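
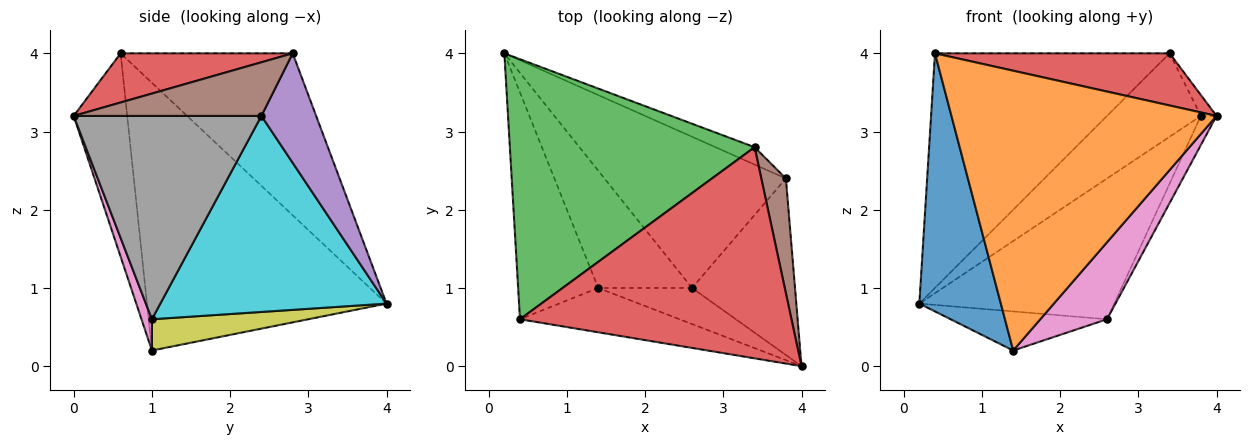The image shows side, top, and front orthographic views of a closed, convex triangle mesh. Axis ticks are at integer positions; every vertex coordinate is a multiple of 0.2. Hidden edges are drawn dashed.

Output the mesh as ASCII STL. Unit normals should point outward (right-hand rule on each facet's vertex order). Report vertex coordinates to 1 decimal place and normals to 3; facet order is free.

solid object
 facet normal -0.911 -0.310 -0.272
  outer loop
   vertex 1.4 1.0 0.2
   vertex 0.4 0.6 4.0
   vertex 0.2 4.0 0.8
  endloop
 endfacet
 facet normal -0.196 -0.969 -0.153
  outer loop
   vertex 1.4 1.0 0.2
   vertex 4.0 0.0 3.2
   vertex 0.4 0.6 4.0
  endloop
 endfacet
 facet normal -0.441 0.601 0.666
  outer loop
   vertex 3.4 2.8 4.0
   vertex 0.2 4.0 0.8
   vertex 0.4 0.6 4.0
  endloop
 endfacet
 facet normal 0.173 -0.236 0.956
  outer loop
   vertex 3.4 2.8 4.0
   vertex 0.4 0.6 4.0
   vertex 4.0 0.0 3.2
  endloop
 endfacet
 facet normal 0.496 0.850 -0.177
  outer loop
   vertex 3.8 2.4 3.2
   vertex 0.2 4.0 0.8
   vertex 3.4 2.8 4.0
  endloop
 endfacet
 facet normal 0.906 0.076 0.415
  outer loop
   vertex 3.8 2.4 3.2
   vertex 3.4 2.8 4.0
   vertex 4.0 0.0 3.2
  endloop
 endfacet
 facet normal 0.140 -0.897 -0.420
  outer loop
   vertex 2.6 1.0 0.6
   vertex 4.0 0.0 3.2
   vertex 1.4 1.0 0.2
  endloop
 endfacet
 facet normal 0.890 0.074 -0.451
  outer loop
   vertex 2.6 1.0 0.6
   vertex 3.8 2.4 3.2
   vertex 4.0 0.0 3.2
  endloop
 endfacet
 facet normal 0.302 0.302 -0.905
  outer loop
   vertex 2.6 1.0 0.6
   vertex 1.4 1.0 0.2
   vertex 0.2 4.0 0.8
  endloop
 endfacet
 facet normal 0.620 0.534 -0.574
  outer loop
   vertex 2.6 1.0 0.6
   vertex 0.2 4.0 0.8
   vertex 3.8 2.4 3.2
  endloop
 endfacet
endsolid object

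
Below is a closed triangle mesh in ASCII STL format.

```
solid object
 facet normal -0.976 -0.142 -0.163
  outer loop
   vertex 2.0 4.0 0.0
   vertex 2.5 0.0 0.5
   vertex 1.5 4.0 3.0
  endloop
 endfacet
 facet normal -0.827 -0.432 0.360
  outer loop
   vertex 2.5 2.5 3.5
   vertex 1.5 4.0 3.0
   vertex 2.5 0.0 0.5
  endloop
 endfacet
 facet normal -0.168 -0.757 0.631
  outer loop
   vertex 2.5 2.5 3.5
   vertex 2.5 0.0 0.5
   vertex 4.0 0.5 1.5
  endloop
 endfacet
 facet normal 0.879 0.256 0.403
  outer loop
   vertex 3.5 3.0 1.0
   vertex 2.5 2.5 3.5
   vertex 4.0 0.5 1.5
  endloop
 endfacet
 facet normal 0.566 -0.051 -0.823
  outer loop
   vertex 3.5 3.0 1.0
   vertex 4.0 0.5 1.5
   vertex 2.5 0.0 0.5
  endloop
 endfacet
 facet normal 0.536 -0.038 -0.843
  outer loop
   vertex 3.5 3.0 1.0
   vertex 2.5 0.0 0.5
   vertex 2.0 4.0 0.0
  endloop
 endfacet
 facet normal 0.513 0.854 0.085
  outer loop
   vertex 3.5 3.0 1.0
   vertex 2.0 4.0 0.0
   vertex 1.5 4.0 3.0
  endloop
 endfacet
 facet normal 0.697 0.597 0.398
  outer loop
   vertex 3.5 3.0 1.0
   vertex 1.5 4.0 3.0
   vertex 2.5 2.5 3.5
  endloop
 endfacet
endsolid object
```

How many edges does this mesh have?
12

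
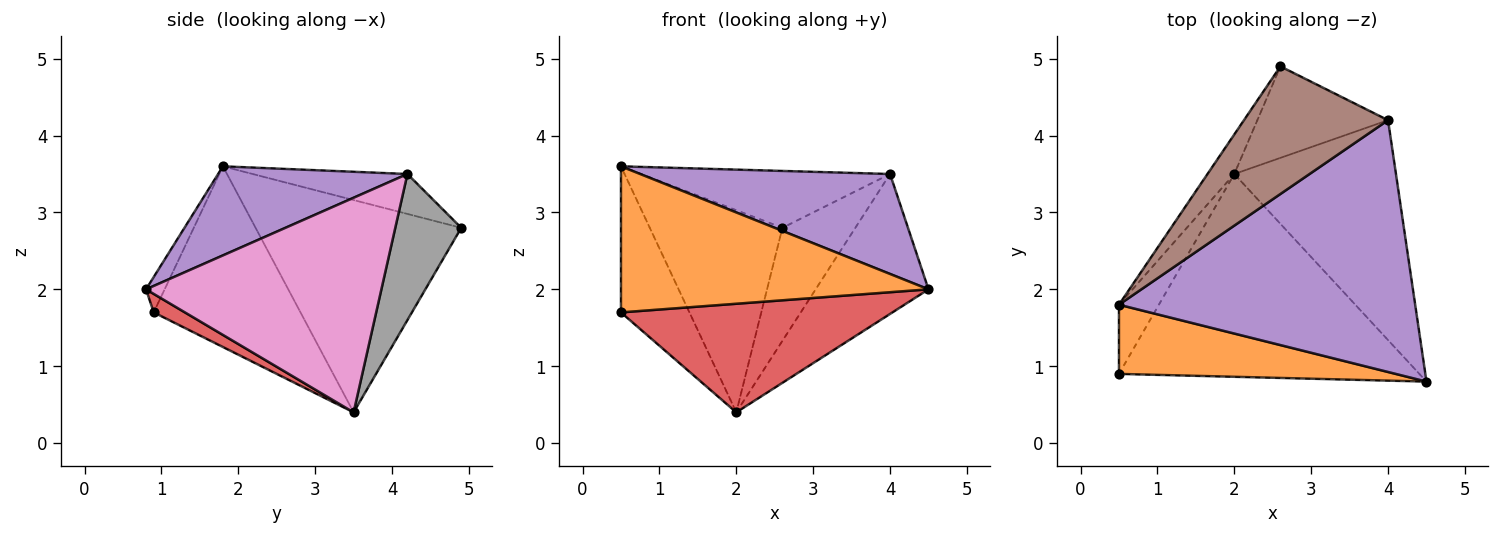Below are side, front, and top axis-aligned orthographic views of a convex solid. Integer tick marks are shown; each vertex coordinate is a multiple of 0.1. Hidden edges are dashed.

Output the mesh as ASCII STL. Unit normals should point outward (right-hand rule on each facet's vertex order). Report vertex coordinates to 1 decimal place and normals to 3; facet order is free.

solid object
 facet normal -0.836 0.539 -0.105
  outer loop
   vertex 2.0 3.5 0.4
   vertex 0.5 1.8 3.6
   vertex 2.6 4.9 2.8
  endloop
 endfacet
 facet normal -0.055 -0.902 0.427
  outer loop
   vertex 0.5 0.9 1.7
   vertex 4.5 0.8 2.0
   vertex 0.5 1.8 3.6
  endloop
 endfacet
 facet normal -0.889 0.414 -0.196
  outer loop
   vertex 0.5 0.9 1.7
   vertex 0.5 1.8 3.6
   vertex 2.0 3.5 0.4
  endloop
 endfacet
 facet normal 0.054 -0.471 -0.880
  outer loop
   vertex 0.5 0.9 1.7
   vertex 2.0 3.5 0.4
   vertex 4.5 0.8 2.0
  endloop
 endfacet
 facet normal 0.269 -0.355 0.895
  outer loop
   vertex 4.0 4.2 3.5
   vertex 0.5 1.8 3.6
   vertex 4.5 0.8 2.0
  endloop
 endfacet
 facet normal -0.245 0.395 0.885
  outer loop
   vertex 4.0 4.2 3.5
   vertex 2.6 4.9 2.8
   vertex 0.5 1.8 3.6
  endloop
 endfacet
 facet normal 0.746 0.358 -0.562
  outer loop
   vertex 4.0 4.2 3.5
   vertex 4.5 0.8 2.0
   vertex 2.0 3.5 0.4
  endloop
 endfacet
 facet normal 0.575 0.636 -0.515
  outer loop
   vertex 4.0 4.2 3.5
   vertex 2.0 3.5 0.4
   vertex 2.6 4.9 2.8
  endloop
 endfacet
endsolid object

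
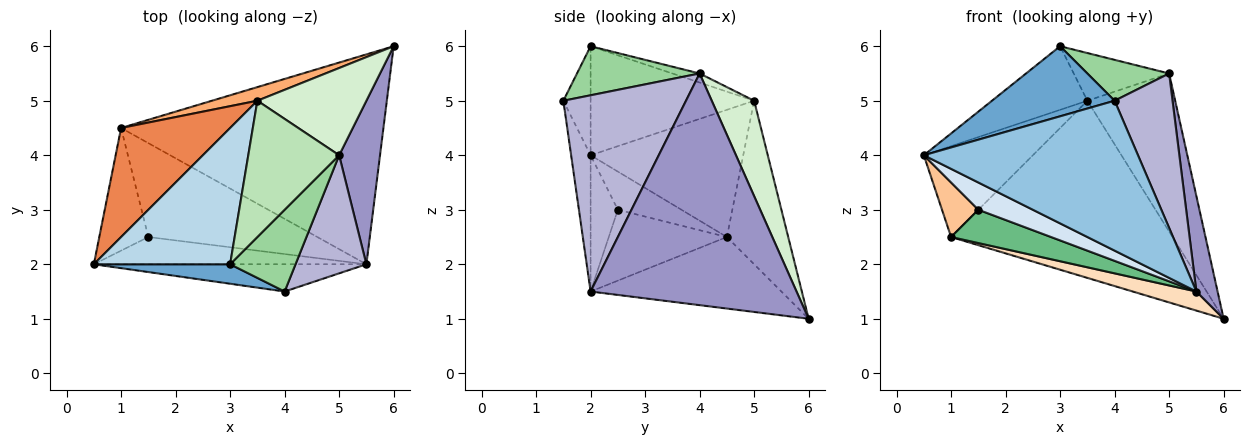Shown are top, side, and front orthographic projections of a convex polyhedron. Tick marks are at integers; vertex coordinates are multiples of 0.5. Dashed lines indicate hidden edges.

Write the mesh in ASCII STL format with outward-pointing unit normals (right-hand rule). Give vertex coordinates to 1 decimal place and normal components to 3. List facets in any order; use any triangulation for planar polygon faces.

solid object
 facet normal -0.209 -0.942 0.262
  outer loop
   vertex 3.0 2.0 6.0
   vertex 0.5 2.0 4.0
   vertex 4.0 1.5 5.0
  endloop
 endfacet
 facet normal -0.089 -0.980 -0.178
  outer loop
   vertex 5.5 2.0 1.5
   vertex 4.0 1.5 5.0
   vertex 0.5 2.0 4.0
  endloop
 endfacet
 facet normal -0.587 0.342 0.734
  outer loop
   vertex 3.5 5.0 5.0
   vertex 0.5 2.0 4.0
   vertex 3.0 2.0 6.0
  endloop
 endfacet
 facet normal -0.333 -0.667 -0.667
  outer loop
   vertex 1.5 2.5 3.0
   vertex 5.5 2.0 1.5
   vertex 0.5 2.0 4.0
  endloop
 endfacet
 facet normal -0.667 0.477 0.572
  outer loop
   vertex 1.0 4.5 2.5
   vertex 0.5 2.0 4.0
   vertex 3.5 5.0 5.0
  endloop
 endfacet
 facet normal -0.266 0.961 0.074
  outer loop
   vertex 1.0 4.5 2.5
   vertex 3.5 5.0 5.0
   vertex 6.0 6.0 1.0
  endloop
 endfacet
 facet normal -0.579 -0.331 -0.745
  outer loop
   vertex 1.0 4.5 2.5
   vertex 1.5 2.5 3.0
   vertex 0.5 2.0 4.0
  endloop
 endfacet
 facet normal -0.262 -0.087 -0.961
  outer loop
   vertex 1.0 4.5 2.5
   vertex 6.0 6.0 1.0
   vertex 5.5 2.0 1.5
  endloop
 endfacet
 facet normal -0.368 -0.311 -0.876
  outer loop
   vertex 1.0 4.5 2.5
   vertex 5.5 2.0 1.5
   vertex 1.5 2.5 3.0
  endloop
 endfacet
 facet normal 0.557 -0.371 0.743
  outer loop
   vertex 5.0 4.0 5.5
   vertex 3.0 2.0 6.0
   vertex 4.0 1.5 5.0
  endloop
 endfacet
 facet normal -0.094 0.329 0.940
  outer loop
   vertex 5.0 4.0 5.5
   vertex 3.5 5.0 5.0
   vertex 3.0 2.0 6.0
  endloop
 endfacet
 facet normal 0.389 0.806 0.445
  outer loop
   vertex 5.0 4.0 5.5
   vertex 6.0 6.0 1.0
   vertex 3.5 5.0 5.0
  endloop
 endfacet
 facet normal 0.980 -0.101 0.173
  outer loop
   vertex 5.0 4.0 5.5
   vertex 5.5 2.0 1.5
   vertex 6.0 6.0 1.0
  endloop
 endfacet
 facet normal 0.860 -0.406 0.310
  outer loop
   vertex 5.0 4.0 5.5
   vertex 4.0 1.5 5.0
   vertex 5.5 2.0 1.5
  endloop
 endfacet
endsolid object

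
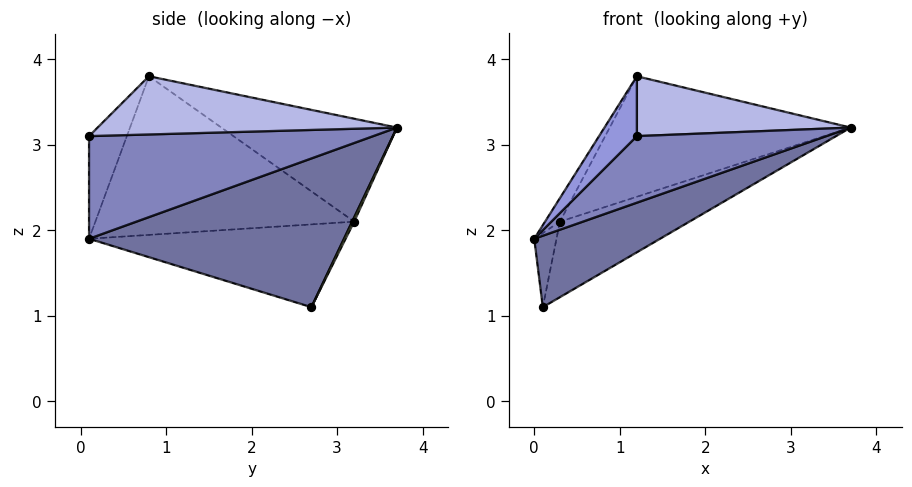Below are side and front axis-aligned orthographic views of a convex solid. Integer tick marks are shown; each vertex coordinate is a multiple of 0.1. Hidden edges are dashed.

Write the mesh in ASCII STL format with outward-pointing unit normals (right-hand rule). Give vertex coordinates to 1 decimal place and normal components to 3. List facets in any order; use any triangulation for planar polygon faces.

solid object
 facet normal 0.540 -0.266 -0.799
  outer loop
   vertex 0.1 2.7 1.1
   vertex 3.7 3.7 3.2
   vertex 0.0 0.1 1.9
  endloop
 endfacet
 facet normal 0.640 -0.426 -0.640
  outer loop
   vertex 1.2 0.1 3.1
   vertex 0.0 0.1 1.9
   vertex 3.7 3.7 3.2
  endloop
 endfacet
 facet normal -0.577 -0.577 0.577
  outer loop
   vertex 1.2 0.1 3.1
   vertex 1.2 0.8 3.8
   vertex 0.0 0.1 1.9
  endloop
 endfacet
 facet normal 0.704 -0.503 0.503
  outer loop
   vertex 1.2 0.1 3.1
   vertex 3.7 3.7 3.2
   vertex 1.2 0.8 3.8
  endloop
 endfacet
 facet normal -0.984 0.085 0.154
  outer loop
   vertex 0.3 3.2 2.1
   vertex 0.1 2.7 1.1
   vertex 0.0 0.1 1.9
  endloop
 endfacet
 facet normal -0.853 0.049 0.520
  outer loop
   vertex 0.3 3.2 2.1
   vertex 0.0 0.1 1.9
   vertex 1.2 0.8 3.8
  endloop
 endfacet
 facet normal 0.014 0.893 -0.449
  outer loop
   vertex 0.3 3.2 2.1
   vertex 3.7 3.7 3.2
   vertex 0.1 2.7 1.1
  endloop
 endfacet
 facet normal -0.334 0.458 0.824
  outer loop
   vertex 0.3 3.2 2.1
   vertex 1.2 0.8 3.8
   vertex 3.7 3.7 3.2
  endloop
 endfacet
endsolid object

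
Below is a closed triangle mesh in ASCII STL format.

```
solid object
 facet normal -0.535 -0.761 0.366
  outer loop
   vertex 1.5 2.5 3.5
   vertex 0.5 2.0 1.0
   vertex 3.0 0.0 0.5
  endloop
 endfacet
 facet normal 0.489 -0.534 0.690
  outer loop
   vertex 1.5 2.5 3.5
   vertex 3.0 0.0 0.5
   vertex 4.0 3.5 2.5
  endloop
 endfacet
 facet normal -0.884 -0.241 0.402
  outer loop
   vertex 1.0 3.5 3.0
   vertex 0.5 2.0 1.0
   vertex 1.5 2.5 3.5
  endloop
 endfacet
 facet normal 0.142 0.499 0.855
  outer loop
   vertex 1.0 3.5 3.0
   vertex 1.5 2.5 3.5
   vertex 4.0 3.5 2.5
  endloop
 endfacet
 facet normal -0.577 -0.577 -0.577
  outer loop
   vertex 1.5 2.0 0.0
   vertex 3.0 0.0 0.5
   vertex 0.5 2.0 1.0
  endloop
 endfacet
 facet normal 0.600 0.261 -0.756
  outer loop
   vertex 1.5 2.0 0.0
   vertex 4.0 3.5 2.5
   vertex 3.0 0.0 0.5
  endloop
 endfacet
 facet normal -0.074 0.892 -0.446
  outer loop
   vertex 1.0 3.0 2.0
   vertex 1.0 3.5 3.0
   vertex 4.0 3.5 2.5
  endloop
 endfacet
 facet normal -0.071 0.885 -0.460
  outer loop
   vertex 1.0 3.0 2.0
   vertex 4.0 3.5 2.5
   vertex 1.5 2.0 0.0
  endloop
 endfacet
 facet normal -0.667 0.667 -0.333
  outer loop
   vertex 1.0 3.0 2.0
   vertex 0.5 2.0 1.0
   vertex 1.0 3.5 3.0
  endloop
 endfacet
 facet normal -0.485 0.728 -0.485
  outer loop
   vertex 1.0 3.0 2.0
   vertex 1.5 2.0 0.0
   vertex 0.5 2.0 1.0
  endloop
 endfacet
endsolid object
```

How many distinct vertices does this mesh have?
7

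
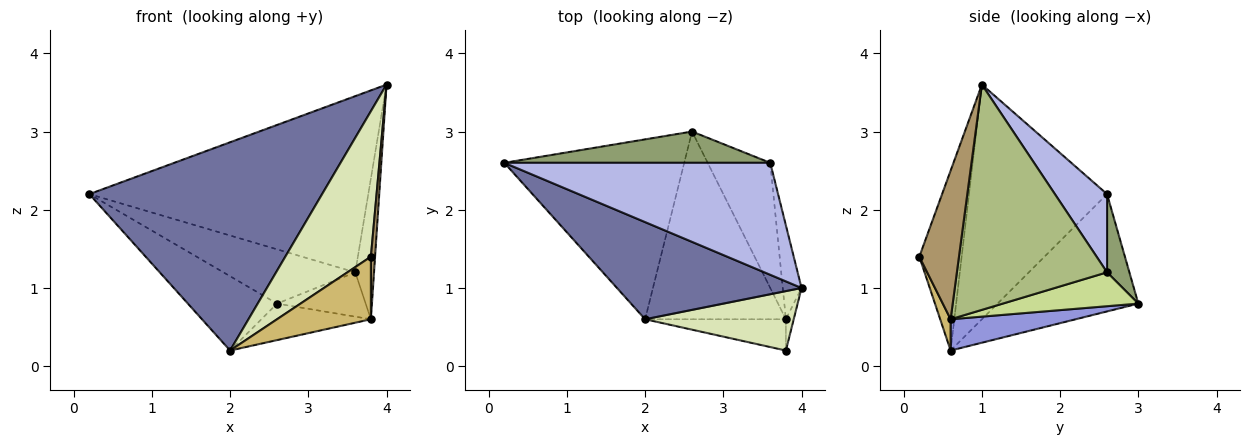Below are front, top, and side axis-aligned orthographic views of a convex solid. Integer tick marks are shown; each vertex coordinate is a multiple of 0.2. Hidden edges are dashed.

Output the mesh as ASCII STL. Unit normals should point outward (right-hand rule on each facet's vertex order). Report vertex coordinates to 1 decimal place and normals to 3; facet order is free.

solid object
 facet normal -0.473 -0.798 0.372
  outer loop
   vertex 2.0 0.6 0.2
   vertex 4.0 1.0 3.6
   vertex 0.2 2.6 2.2
  endloop
 endfacet
 facet normal -0.516 0.327 -0.792
  outer loop
   vertex 2.0 0.6 0.2
   vertex 0.2 2.6 2.2
   vertex 2.6 3.0 0.8
  endloop
 endfacet
 facet normal 0.213 0.186 -0.959
  outer loop
   vertex 3.8 0.6 0.6
   vertex 2.0 0.6 0.2
   vertex 2.6 3.0 0.8
  endloop
 endfacet
 facet normal 0.156 0.834 0.530
  outer loop
   vertex 3.6 2.6 1.2
   vertex 0.2 2.6 2.2
   vertex 4.0 1.0 3.6
  endloop
 endfacet
 facet normal 0.145 0.857 0.494
  outer loop
   vertex 3.6 2.6 1.2
   vertex 2.6 3.0 0.8
   vertex 0.2 2.6 2.2
  endloop
 endfacet
 facet normal 0.989 0.124 -0.082
  outer loop
   vertex 3.6 2.6 1.2
   vertex 4.0 1.0 3.6
   vertex 3.8 0.6 0.6
  endloop
 endfacet
 facet normal 0.455 0.297 -0.840
  outer loop
   vertex 3.6 2.6 1.2
   vertex 3.8 0.6 0.6
   vertex 2.6 3.0 0.8
  endloop
 endfacet
 facet normal -0.416 -0.842 0.344
  outer loop
   vertex 3.8 0.2 1.4
   vertex 4.0 1.0 3.6
   vertex 2.0 0.6 0.2
  endloop
 endfacet
 facet normal 0.993 -0.105 -0.052
  outer loop
   vertex 3.8 0.2 1.4
   vertex 3.8 0.6 0.6
   vertex 4.0 1.0 3.6
  endloop
 endfacet
 facet normal 0.099 -0.890 -0.445
  outer loop
   vertex 3.8 0.2 1.4
   vertex 2.0 0.6 0.2
   vertex 3.8 0.6 0.6
  endloop
 endfacet
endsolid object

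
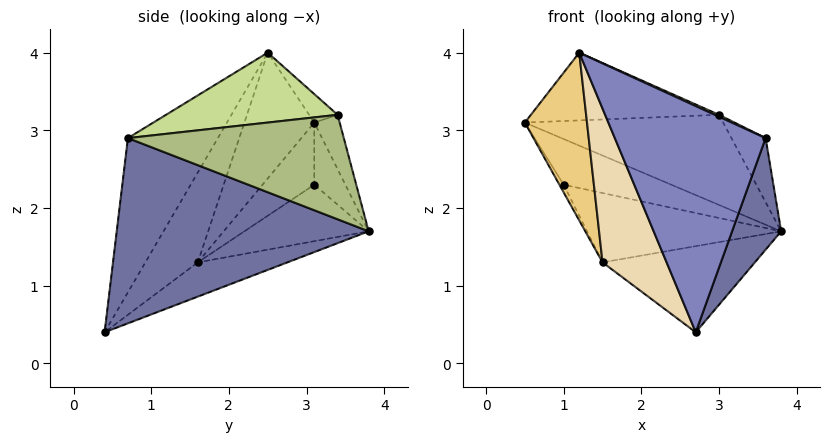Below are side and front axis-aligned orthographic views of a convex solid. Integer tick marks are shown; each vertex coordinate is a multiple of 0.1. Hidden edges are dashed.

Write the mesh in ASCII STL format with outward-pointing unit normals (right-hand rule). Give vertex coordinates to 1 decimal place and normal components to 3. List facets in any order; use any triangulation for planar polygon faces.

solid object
 facet normal 0.932 -0.182 -0.314
  outer loop
   vertex 3.6 0.7 2.9
   vertex 2.7 0.4 0.4
   vertex 3.8 3.8 1.7
  endloop
 endfacet
 facet normal -0.492 -0.825 0.276
  outer loop
   vertex 3.6 0.7 2.9
   vertex 1.2 2.5 4.0
   vertex 2.7 0.4 0.4
  endloop
 endfacet
 facet normal -0.273 0.947 -0.171
  outer loop
   vertex 1.0 3.1 2.3
   vertex 0.5 3.1 3.1
   vertex 3.8 3.8 1.7
  endloop
 endfacet
 facet normal -0.125 0.973 0.193
  outer loop
   vertex 3.0 3.4 3.2
   vertex 3.8 3.8 1.7
   vertex 0.5 3.1 3.1
  endloop
 endfacet
 facet normal -0.118 0.781 0.613
  outer loop
   vertex 3.0 3.4 3.2
   vertex 0.5 3.1 3.1
   vertex 1.2 2.5 4.0
  endloop
 endfacet
 facet normal 0.859 0.136 0.494
  outer loop
   vertex 3.0 3.4 3.2
   vertex 3.6 0.7 2.9
   vertex 3.8 3.8 1.7
  endloop
 endfacet
 facet normal 0.410 -0.010 0.912
  outer loop
   vertex 3.0 3.4 3.2
   vertex 1.2 2.5 4.0
   vertex 3.6 0.7 2.9
  endloop
 endfacet
 facet normal -0.244 0.414 -0.877
  outer loop
   vertex 1.5 1.6 1.3
   vertex 3.8 3.8 1.7
   vertex 2.7 0.4 0.4
  endloop
 endfacet
 facet normal -0.295 0.460 -0.838
  outer loop
   vertex 1.5 1.6 1.3
   vertex 1.0 3.1 2.3
   vertex 3.8 3.8 1.7
  endloop
 endfacet
 facet normal -0.846 0.070 -0.529
  outer loop
   vertex 1.5 1.6 1.3
   vertex 0.5 3.1 3.1
   vertex 1.0 3.1 2.3
  endloop
 endfacet
 facet normal -0.740 -0.658 0.137
  outer loop
   vertex 1.5 1.6 1.3
   vertex 1.2 2.5 4.0
   vertex 0.5 3.1 3.1
  endloop
 endfacet
 facet normal -0.622 -0.761 0.184
  outer loop
   vertex 1.5 1.6 1.3
   vertex 2.7 0.4 0.4
   vertex 1.2 2.5 4.0
  endloop
 endfacet
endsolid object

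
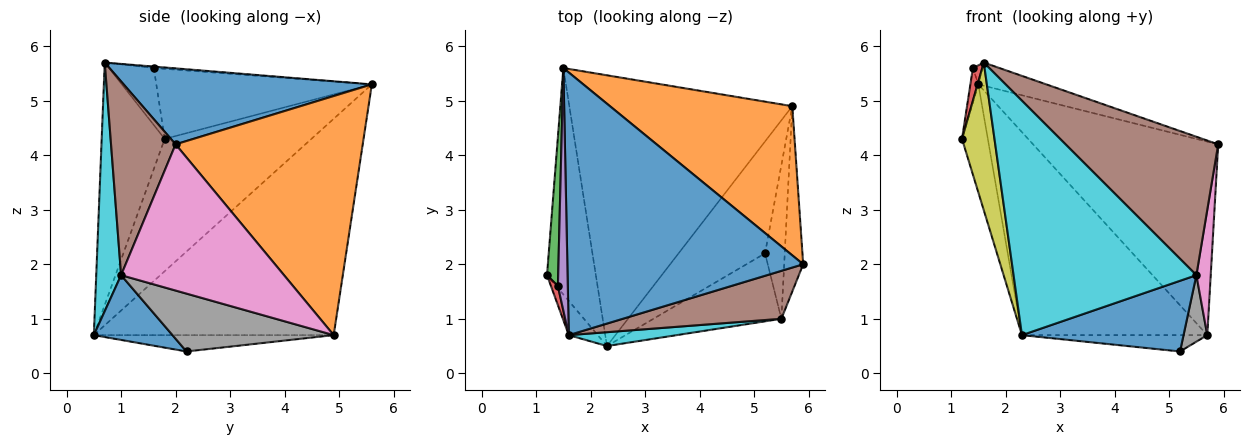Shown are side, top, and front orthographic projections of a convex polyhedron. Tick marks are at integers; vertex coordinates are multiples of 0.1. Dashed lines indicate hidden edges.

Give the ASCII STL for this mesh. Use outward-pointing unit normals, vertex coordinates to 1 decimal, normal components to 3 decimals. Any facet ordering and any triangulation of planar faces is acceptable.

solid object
 facet normal 0.306 0.084 0.948
  outer loop
   vertex 1.6 0.7 5.7
   vertex 5.9 2.0 4.2
   vertex 1.5 5.6 5.3
  endloop
 endfacet
 facet normal 0.625 0.618 0.477
  outer loop
   vertex 5.7 4.9 0.7
   vertex 1.5 5.6 5.3
   vertex 5.9 2.0 4.2
  endloop
 endfacet
 facet normal -0.987 0.036 0.157
  outer loop
   vertex 1.4 1.6 5.6
   vertex 1.5 5.6 5.3
   vertex 1.2 1.8 4.3
  endloop
 endfacet
 facet normal -0.972 -0.203 0.118
  outer loop
   vertex 1.4 1.6 5.6
   vertex 1.2 1.8 4.3
   vertex 1.6 0.7 5.7
  endloop
 endfacet
 facet normal -0.144 0.078 0.987
  outer loop
   vertex 1.4 1.6 5.6
   vertex 1.6 0.7 5.7
   vertex 1.5 5.6 5.3
  endloop
 endfacet
 facet normal 0.371 -0.877 0.304
  outer loop
   vertex 5.5 1.0 1.8
   vertex 5.9 2.0 4.2
   vertex 1.6 0.7 5.7
  endloop
 endfacet
 facet normal 0.988 -0.087 -0.128
  outer loop
   vertex 5.5 1.0 1.8
   vertex 5.7 4.9 0.7
   vertex 5.9 2.0 4.2
  endloop
 endfacet
 facet normal 0.938 -0.138 -0.319
  outer loop
   vertex 5.5 1.0 1.8
   vertex 5.2 2.2 0.4
   vertex 5.7 4.9 0.7
  endloop
 endfacet
 facet normal -0.884 -0.456 -0.106
  outer loop
   vertex 2.3 0.5 0.7
   vertex 1.6 0.7 5.7
   vertex 1.2 1.8 4.3
  endloop
 endfacet
 facet normal 0.134 -0.989 0.058
  outer loop
   vertex 2.3 0.5 0.7
   vertex 5.5 1.0 1.8
   vertex 1.6 0.7 5.7
  endloop
 endfacet
 facet normal 0.331 -0.680 -0.654
  outer loop
   vertex 2.3 0.5 0.7
   vertex 5.2 2.2 0.4
   vertex 5.5 1.0 1.8
  endloop
 endfacet
 facet normal -0.184 0.142 -0.973
  outer loop
   vertex 2.3 0.5 0.7
   vertex 5.7 4.9 0.7
   vertex 5.2 2.2 0.4
  endloop
 endfacet
 facet normal -0.926 0.163 -0.342
  outer loop
   vertex 2.3 0.5 0.7
   vertex 1.2 1.8 4.3
   vertex 1.5 5.6 5.3
  endloop
 endfacet
 facet normal -0.613 0.474 -0.632
  outer loop
   vertex 2.3 0.5 0.7
   vertex 1.5 5.6 5.3
   vertex 5.7 4.9 0.7
  endloop
 endfacet
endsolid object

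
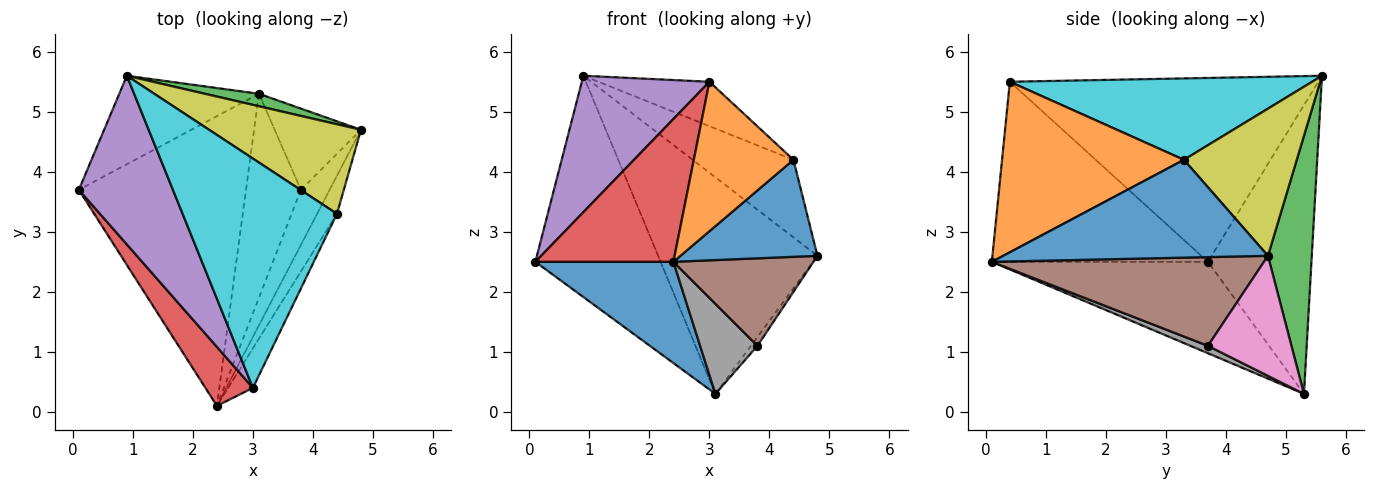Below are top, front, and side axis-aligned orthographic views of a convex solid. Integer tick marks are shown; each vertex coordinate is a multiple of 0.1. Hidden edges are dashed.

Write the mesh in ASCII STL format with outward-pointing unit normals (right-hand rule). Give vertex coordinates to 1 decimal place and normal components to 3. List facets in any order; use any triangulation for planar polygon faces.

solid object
 facet normal -0.459 -0.293 -0.839
  outer loop
   vertex 3.1 5.3 0.3
   vertex 2.4 0.1 2.5
   vertex 0.1 3.7 2.5
  endloop
 endfacet
 facet normal -0.609 0.737 -0.294
  outer loop
   vertex 3.1 5.3 0.3
   vertex 0.1 3.7 2.5
   vertex 0.9 5.6 5.6
  endloop
 endfacet
 facet normal 0.265 0.963 0.055
  outer loop
   vertex 3.1 5.3 0.3
   vertex 0.9 5.6 5.6
   vertex 4.8 4.7 2.6
  endloop
 endfacet
 facet normal -0.823 -0.526 0.217
  outer loop
   vertex 3.0 0.4 5.5
   vertex 0.1 3.7 2.5
   vertex 2.4 0.1 2.5
  endloop
 endfacet
 facet normal -0.835 -0.346 0.427
  outer loop
   vertex 3.0 0.4 5.5
   vertex 0.9 5.6 5.6
   vertex 0.1 3.7 2.5
  endloop
 endfacet
 facet normal 0.854 -0.440 -0.276
  outer loop
   vertex 3.8 3.7 1.1
   vertex 4.8 4.7 2.6
   vertex 2.4 0.1 2.5
  endloop
 endfacet
 facet normal 0.810 0.063 -0.582
  outer loop
   vertex 3.8 3.7 1.1
   vertex 3.1 5.3 0.3
   vertex 4.8 4.7 2.6
  endloop
 endfacet
 facet normal 0.122 -0.401 -0.908
  outer loop
   vertex 3.8 3.7 1.1
   vertex 2.4 0.1 2.5
   vertex 3.1 5.3 0.3
  endloop
 endfacet
 facet normal 0.591 0.528 0.610
  outer loop
   vertex 4.4 3.3 4.2
   vertex 4.8 4.7 2.6
   vertex 0.9 5.6 5.6
  endloop
 endfacet
 facet normal 0.460 0.169 0.872
  outer loop
   vertex 4.4 3.3 4.2
   vertex 0.9 5.6 5.6
   vertex 3.0 0.4 5.5
  endloop
 endfacet
 facet normal 0.874 -0.452 -0.177
  outer loop
   vertex 4.4 3.3 4.2
   vertex 2.4 0.1 2.5
   vertex 4.8 4.7 2.6
  endloop
 endfacet
 facet normal 0.870 -0.477 -0.126
  outer loop
   vertex 4.4 3.3 4.2
   vertex 3.0 0.4 5.5
   vertex 2.4 0.1 2.5
  endloop
 endfacet
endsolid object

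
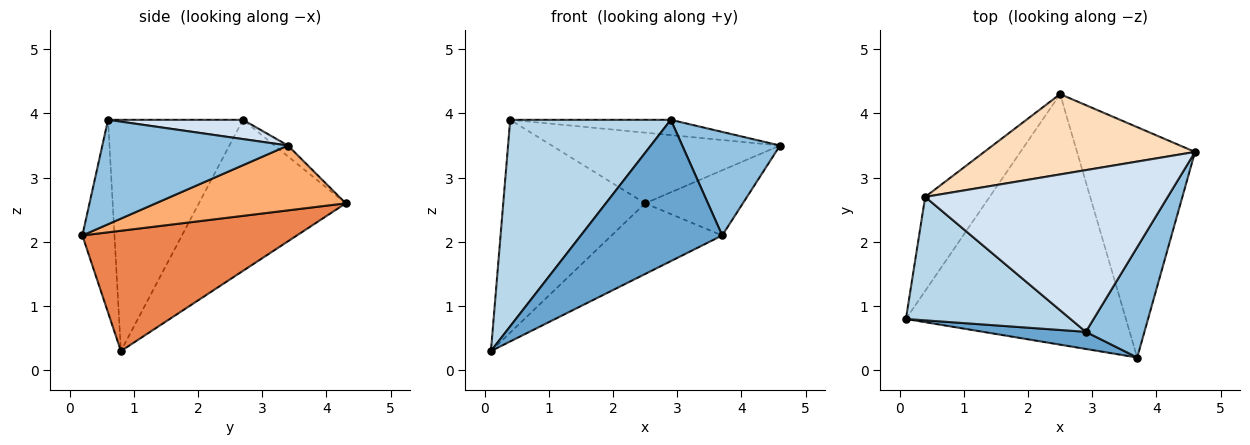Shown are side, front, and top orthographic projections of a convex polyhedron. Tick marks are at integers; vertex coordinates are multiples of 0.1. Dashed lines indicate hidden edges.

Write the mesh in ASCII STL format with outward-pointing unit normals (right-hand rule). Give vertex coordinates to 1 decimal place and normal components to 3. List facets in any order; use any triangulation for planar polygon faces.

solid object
 facet normal -0.220 -0.968 0.117
  outer loop
   vertex 2.9 0.6 3.9
   vertex 0.1 0.8 0.3
   vertex 3.7 0.2 2.1
  endloop
 endfacet
 facet normal 0.792 -0.417 0.445
  outer loop
   vertex 2.9 0.6 3.9
   vertex 3.7 0.2 2.1
   vertex 4.6 3.4 3.5
  endloop
 endfacet
 facet normal -0.585 -0.696 0.416
  outer loop
   vertex 0.4 2.7 3.9
   vertex 0.1 0.8 0.3
   vertex 2.9 0.6 3.9
  endloop
 endfacet
 facet normal 0.079 0.094 0.992
  outer loop
   vertex 0.4 2.7 3.9
   vertex 2.9 0.6 3.9
   vertex 4.6 3.4 3.5
  endloop
 endfacet
 facet normal 0.466 0.240 -0.852
  outer loop
   vertex 2.5 4.3 2.6
   vertex 3.7 0.2 2.1
   vertex 0.1 0.8 0.3
  endloop
 endfacet
 facet normal 0.468 0.241 -0.851
  outer loop
   vertex 2.5 4.3 2.6
   vertex 4.6 3.4 3.5
   vertex 3.7 0.2 2.1
  endloop
 endfacet
 facet normal -0.688 0.664 -0.293
  outer loop
   vertex 2.5 4.3 2.6
   vertex 0.1 0.8 0.3
   vertex 0.4 2.7 3.9
  endloop
 endfacet
 facet normal -0.039 0.660 0.750
  outer loop
   vertex 2.5 4.3 2.6
   vertex 0.4 2.7 3.9
   vertex 4.6 3.4 3.5
  endloop
 endfacet
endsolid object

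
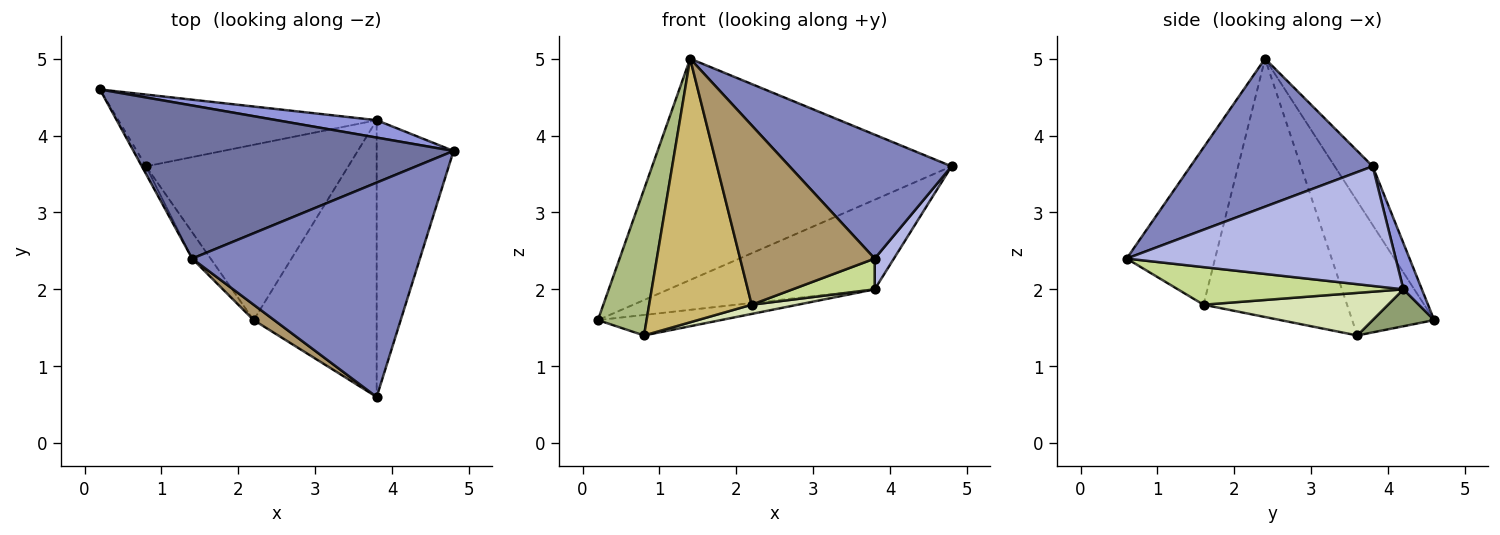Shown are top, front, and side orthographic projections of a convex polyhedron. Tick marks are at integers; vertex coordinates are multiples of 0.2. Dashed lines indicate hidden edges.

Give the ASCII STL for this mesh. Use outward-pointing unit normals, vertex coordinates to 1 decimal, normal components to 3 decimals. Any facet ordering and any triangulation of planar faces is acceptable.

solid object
 facet normal -0.104 0.818 0.566
  outer loop
   vertex 1.4 2.4 5.0
   vertex 4.8 3.8 3.6
   vertex 0.2 4.6 1.6
  endloop
 endfacet
 facet normal 0.490 -0.436 0.755
  outer loop
   vertex 1.4 2.4 5.0
   vertex 3.8 0.6 2.4
   vertex 4.8 3.8 3.6
  endloop
 endfacet
 facet normal 0.088 0.978 0.190
  outer loop
   vertex 3.8 4.2 2.0
   vertex 0.2 4.6 1.6
   vertex 4.8 3.8 3.6
  endloop
 endfacet
 facet normal 0.840 -0.060 -0.540
  outer loop
   vertex 3.8 4.2 2.0
   vertex 4.8 3.8 3.6
   vertex 3.8 0.6 2.4
  endloop
 endfacet
 facet normal 0.136 0.272 -0.953
  outer loop
   vertex 0.8 3.6 1.4
   vertex 0.2 4.6 1.6
   vertex 3.8 4.2 2.0
  endloop
 endfacet
 facet normal -0.860 -0.510 -0.027
  outer loop
   vertex 0.8 3.6 1.4
   vertex 1.4 2.4 5.0
   vertex 0.2 4.6 1.6
  endloop
 endfacet
 facet normal 0.291 -0.106 -0.951
  outer loop
   vertex 2.2 1.6 1.8
   vertex 3.8 4.2 2.0
   vertex 3.8 0.6 2.4
  endloop
 endfacet
 facet normal 0.206 -0.051 -0.977
  outer loop
   vertex 2.2 1.6 1.8
   vertex 0.8 3.6 1.4
   vertex 3.8 4.2 2.0
  endloop
 endfacet
 facet normal -0.548 -0.834 0.071
  outer loop
   vertex 2.2 1.6 1.8
   vertex 3.8 0.6 2.4
   vertex 1.4 2.4 5.0
  endloop
 endfacet
 facet normal -0.812 -0.580 -0.058
  outer loop
   vertex 2.2 1.6 1.8
   vertex 1.4 2.4 5.0
   vertex 0.8 3.6 1.4
  endloop
 endfacet
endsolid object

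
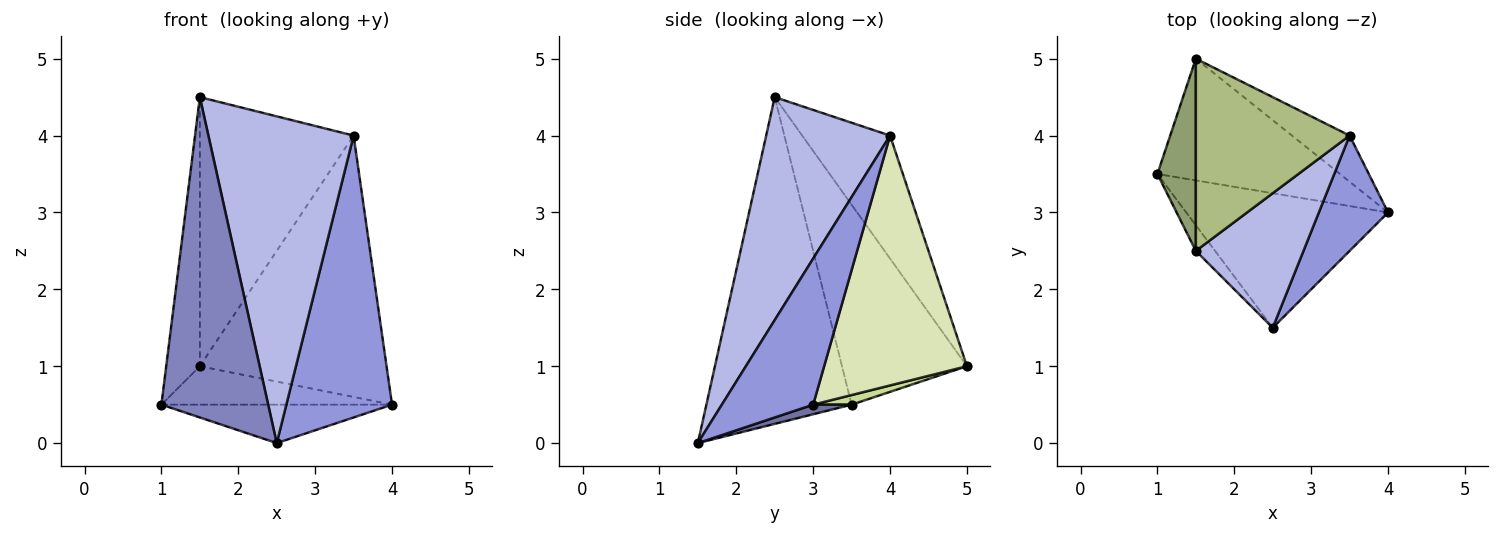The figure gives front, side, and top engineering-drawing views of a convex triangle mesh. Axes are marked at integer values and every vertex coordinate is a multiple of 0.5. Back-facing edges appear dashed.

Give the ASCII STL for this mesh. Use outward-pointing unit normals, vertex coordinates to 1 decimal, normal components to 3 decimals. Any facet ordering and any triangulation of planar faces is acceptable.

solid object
 facet normal 0.046 0.274 -0.961
  outer loop
   vertex 2.5 1.5 0.0
   vertex 1.0 3.5 0.5
   vertex 4.0 3.0 0.5
  endloop
 endfacet
 facet normal -0.805 -0.592 -0.047
  outer loop
   vertex 1.5 2.5 4.5
   vertex 1.0 3.5 0.5
   vertex 2.5 1.5 0.0
  endloop
 endfacet
 facet normal 0.624 -0.723 0.296
  outer loop
   vertex 3.5 4.0 4.0
   vertex 2.5 1.5 0.0
   vertex 4.0 3.0 0.5
  endloop
 endfacet
 facet normal 0.619 -0.726 0.299
  outer loop
   vertex 3.5 4.0 4.0
   vertex 1.5 2.5 4.5
   vertex 2.5 1.5 0.0
  endloop
 endfacet
 facet normal -0.949 0.256 0.183
  outer loop
   vertex 1.5 5.0 1.0
   vertex 1.0 3.5 0.5
   vertex 1.5 2.5 4.5
  endloop
 endfacet
 facet normal -0.422 0.738 0.527
  outer loop
   vertex 1.5 5.0 1.0
   vertex 1.5 2.5 4.5
   vertex 3.5 4.0 4.0
  endloop
 endfacet
 facet normal 0.050 0.301 -0.952
  outer loop
   vertex 1.5 5.0 1.0
   vertex 4.0 3.0 0.5
   vertex 1.0 3.5 0.5
  endloop
 endfacet
 facet normal 0.602 0.787 -0.139
  outer loop
   vertex 1.5 5.0 1.0
   vertex 3.5 4.0 4.0
   vertex 4.0 3.0 0.5
  endloop
 endfacet
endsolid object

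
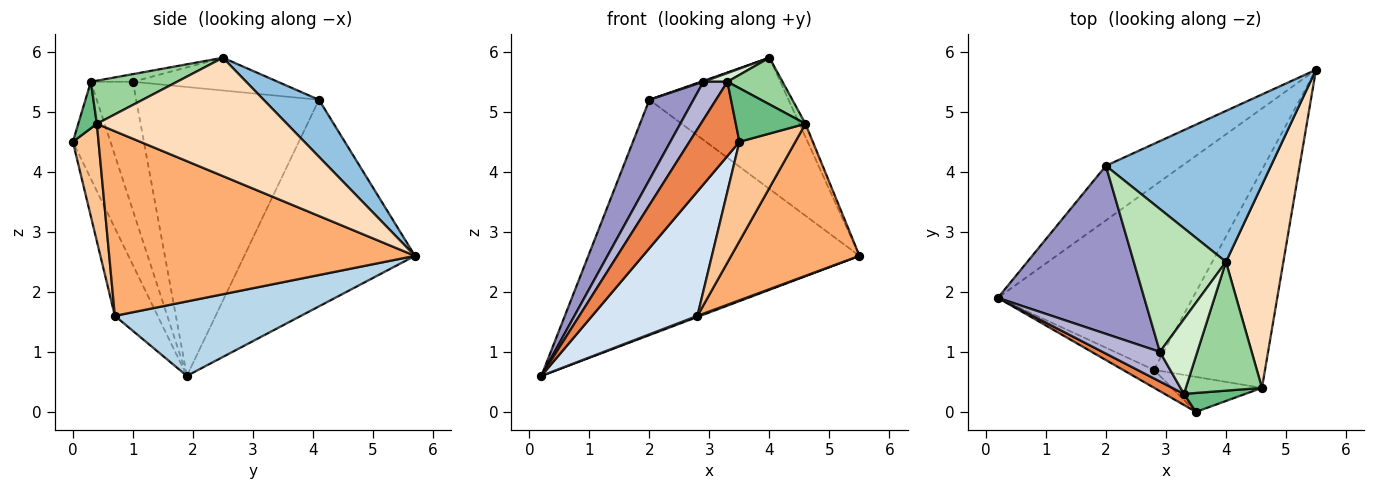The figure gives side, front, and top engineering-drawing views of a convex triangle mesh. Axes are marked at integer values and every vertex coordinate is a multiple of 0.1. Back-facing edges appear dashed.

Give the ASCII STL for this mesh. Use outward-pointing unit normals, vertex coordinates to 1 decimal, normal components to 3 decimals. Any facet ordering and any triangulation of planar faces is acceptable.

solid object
 facet normal -0.523 0.830 -0.193
  outer loop
   vertex 2.0 4.1 5.2
   vertex 5.5 5.7 2.6
   vertex 0.2 1.9 0.6
  endloop
 endfacet
 facet normal 0.252 0.635 0.730
  outer loop
   vertex 2.0 4.1 5.2
   vertex 4.0 2.5 5.9
   vertex 5.5 5.7 2.6
  endloop
 endfacet
 facet normal 0.357 -0.006 -0.934
  outer loop
   vertex 2.8 0.7 1.6
   vertex 0.2 1.9 0.6
   vertex 5.5 5.7 2.6
  endloop
 endfacet
 facet normal -0.373 -0.918 -0.132
  outer loop
   vertex 2.8 0.7 1.6
   vertex 3.5 0.0 4.5
   vertex 0.2 1.9 0.6
  endloop
 endfacet
 facet normal -0.597 -0.793 0.119
  outer loop
   vertex 3.3 0.3 5.5
   vertex 0.2 1.9 0.6
   vertex 3.5 0.0 4.5
  endloop
 endfacet
 facet normal 0.806 -0.338 -0.485
  outer loop
   vertex 4.6 0.4 4.8
   vertex 2.8 0.7 1.6
   vertex 5.5 5.7 2.6
  endloop
 endfacet
 facet normal 0.398 -0.865 -0.305
  outer loop
   vertex 4.6 0.4 4.8
   vertex 3.5 0.0 4.5
   vertex 2.8 0.7 1.6
  endloop
 endfacet
 facet normal 0.899 0.028 0.436
  outer loop
   vertex 4.6 0.4 4.8
   vertex 5.5 5.7 2.6
   vertex 4.0 2.5 5.9
  endloop
 endfacet
 facet normal 0.244 -0.914 0.323
  outer loop
   vertex 4.6 0.4 4.8
   vertex 3.3 0.3 5.5
   vertex 3.5 0.0 4.5
  endloop
 endfacet
 facet normal 0.470 -0.300 0.830
  outer loop
   vertex 4.6 0.4 4.8
   vertex 4.0 2.5 5.9
   vertex 3.3 0.3 5.5
  endloop
 endfacet
 facet normal -0.335 -0.006 0.942
  outer loop
   vertex 2.9 1.0 5.5
   vertex 4.0 2.5 5.9
   vertex 2.0 4.1 5.2
  endloop
 endfacet
 facet normal -0.199 -0.114 0.973
  outer loop
   vertex 2.9 1.0 5.5
   vertex 3.3 0.3 5.5
   vertex 4.0 2.5 5.9
  endloop
 endfacet
 facet normal -0.872 -0.210 0.442
  outer loop
   vertex 2.9 1.0 5.5
   vertex 2.0 4.1 5.2
   vertex 0.2 1.9 0.6
  endloop
 endfacet
 facet normal -0.810 -0.463 0.361
  outer loop
   vertex 2.9 1.0 5.5
   vertex 0.2 1.9 0.6
   vertex 3.3 0.3 5.5
  endloop
 endfacet
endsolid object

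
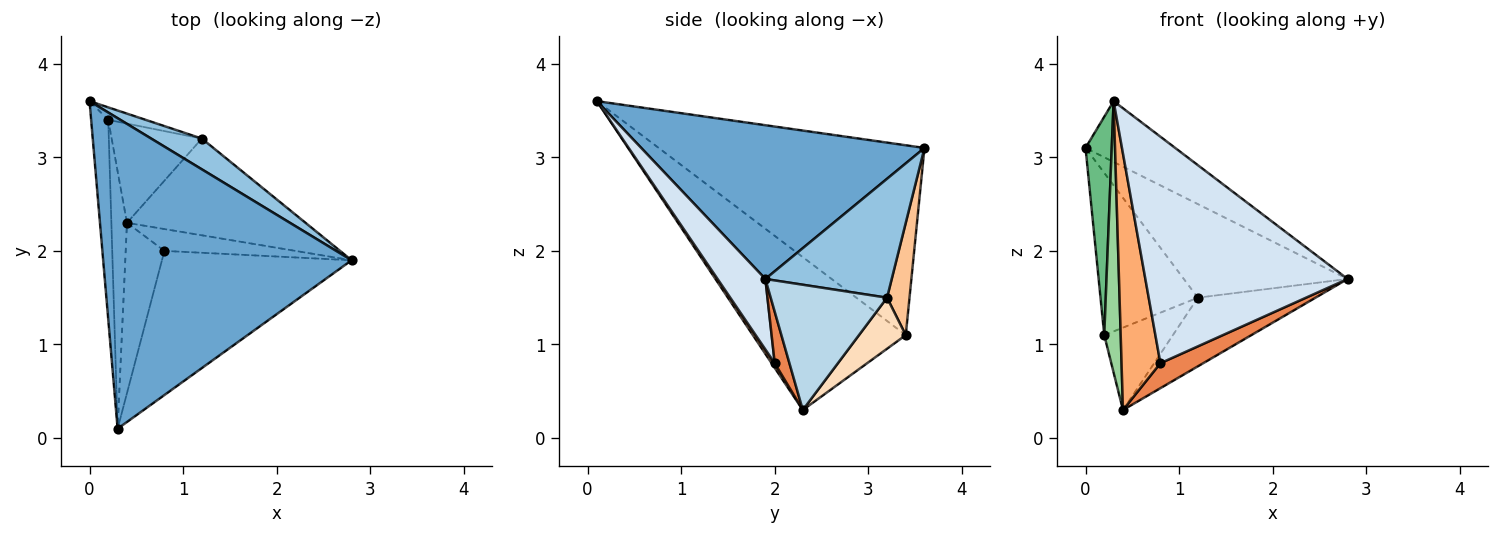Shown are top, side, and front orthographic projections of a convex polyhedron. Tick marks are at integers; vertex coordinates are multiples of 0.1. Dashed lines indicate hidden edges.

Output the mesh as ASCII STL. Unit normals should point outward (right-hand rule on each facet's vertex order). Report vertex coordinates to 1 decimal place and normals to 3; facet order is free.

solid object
 facet normal 0.519 0.164 0.839
  outer loop
   vertex 0.3 0.1 3.6
   vertex 2.8 1.9 1.7
   vertex 0.0 3.6 3.1
  endloop
 endfacet
 facet normal 0.591 0.766 0.252
  outer loop
   vertex 1.2 3.2 1.5
   vertex 0.0 3.6 3.1
   vertex 2.8 1.9 1.7
  endloop
 endfacet
 facet normal 0.497 0.502 -0.708
  outer loop
   vertex 1.2 3.2 1.5
   vertex 2.8 1.9 1.7
   vertex 0.4 2.3 0.3
  endloop
 endfacet
 facet normal 0.196 -0.827 -0.527
  outer loop
   vertex 0.8 2.0 0.8
   vertex 2.8 1.9 1.7
   vertex 0.3 0.1 3.6
  endloop
 endfacet
 facet normal 0.250 -0.729 -0.638
  outer loop
   vertex 0.8 2.0 0.8
   vertex 0.4 2.3 0.3
   vertex 2.8 1.9 1.7
  endloop
 endfacet
 facet normal 0.067 -0.831 -0.552
  outer loop
   vertex 0.8 2.0 0.8
   vertex 0.3 0.1 3.6
   vertex 0.4 2.3 0.3
  endloop
 endfacet
 facet normal 0.224 0.972 -0.075
  outer loop
   vertex 0.2 3.4 1.1
   vertex 0.0 3.6 3.1
   vertex 1.2 3.2 1.5
  endloop
 endfacet
 facet normal 0.399 0.586 -0.705
  outer loop
   vertex 0.2 3.4 1.1
   vertex 1.2 3.2 1.5
   vertex 0.4 2.3 0.3
  endloop
 endfacet
 facet normal -0.991 -0.098 -0.089
  outer loop
   vertex 0.2 3.4 1.1
   vertex 0.3 0.1 3.6
   vertex 0.0 3.6 3.1
  endloop
 endfacet
 facet normal -0.989 -0.106 -0.101
  outer loop
   vertex 0.2 3.4 1.1
   vertex 0.4 2.3 0.3
   vertex 0.3 0.1 3.6
  endloop
 endfacet
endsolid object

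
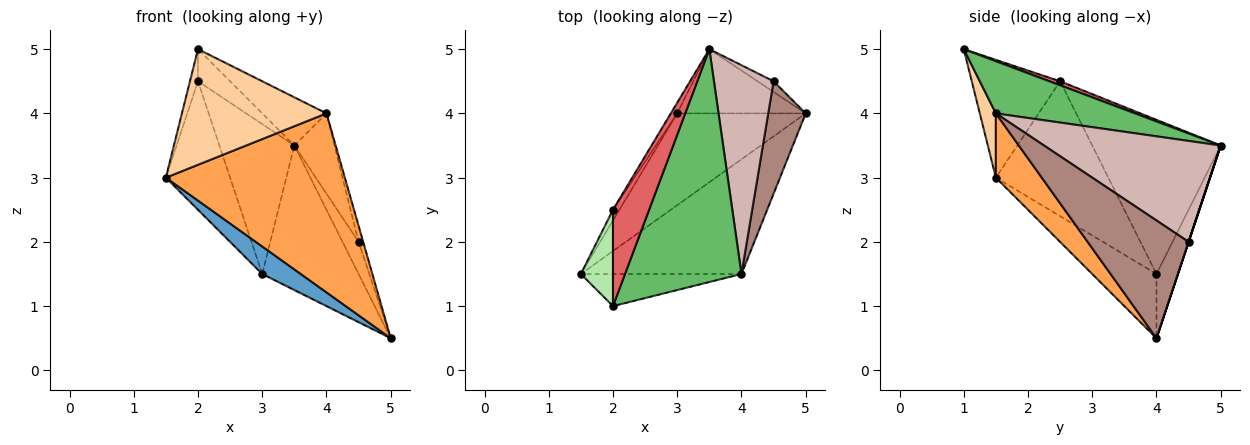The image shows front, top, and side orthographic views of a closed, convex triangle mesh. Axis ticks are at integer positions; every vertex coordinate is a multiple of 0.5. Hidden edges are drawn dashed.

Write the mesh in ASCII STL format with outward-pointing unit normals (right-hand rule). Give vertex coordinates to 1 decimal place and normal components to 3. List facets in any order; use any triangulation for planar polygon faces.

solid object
 facet normal -0.432 -0.259 -0.864
  outer loop
   vertex 3.0 4.0 1.5
   vertex 5.0 4.0 0.5
   vertex 1.5 1.5 3.0
  endloop
 endfacet
 facet normal -0.199 0.896 -0.398
  outer loop
   vertex 3.0 4.0 1.5
   vertex 3.5 5.0 3.5
   vertex 5.0 4.0 0.5
  endloop
 endfacet
 facet normal 0.211 -0.823 -0.528
  outer loop
   vertex 4.0 1.5 4.0
   vertex 1.5 1.5 3.0
   vertex 5.0 4.0 0.5
  endloop
 endfacet
 facet normal 0.106 -0.958 -0.266
  outer loop
   vertex 4.0 1.5 4.0
   vertex 2.0 1.0 5.0
   vertex 1.5 1.5 3.0
  endloop
 endfacet
 facet normal 0.402 0.186 0.897
  outer loop
   vertex 4.0 1.5 4.0
   vertex 3.5 5.0 3.5
   vertex 2.0 1.0 5.0
  endloop
 endfacet
 facet normal -0.961 0.087 0.262
  outer loop
   vertex 2.0 2.5 4.5
   vertex 1.5 1.5 3.0
   vertex 2.0 1.0 5.0
  endloop
 endfacet
 facet normal 0.105 0.314 0.943
  outer loop
   vertex 2.0 2.5 4.5
   vertex 2.0 1.0 5.0
   vertex 3.5 5.0 3.5
  endloop
 endfacet
 facet normal -0.868 0.496 -0.041
  outer loop
   vertex 2.0 2.5 4.5
   vertex 3.0 4.0 1.5
   vertex 1.5 1.5 3.0
  endloop
 endfacet
 facet normal -0.863 0.504 -0.036
  outer loop
   vertex 2.0 2.5 4.5
   vertex 3.5 5.0 3.5
   vertex 3.0 4.0 1.5
  endloop
 endfacet
 facet normal 0.000 0.949 -0.316
  outer loop
   vertex 4.5 4.5 2.0
   vertex 5.0 4.0 0.5
   vertex 3.5 5.0 3.5
  endloop
 endfacet
 facet normal 0.952 0.043 0.303
  outer loop
   vertex 4.5 4.5 2.0
   vertex 4.0 1.5 4.0
   vertex 5.0 4.0 0.5
  endloop
 endfacet
 facet normal 0.845 0.192 0.499
  outer loop
   vertex 4.5 4.5 2.0
   vertex 3.5 5.0 3.5
   vertex 4.0 1.5 4.0
  endloop
 endfacet
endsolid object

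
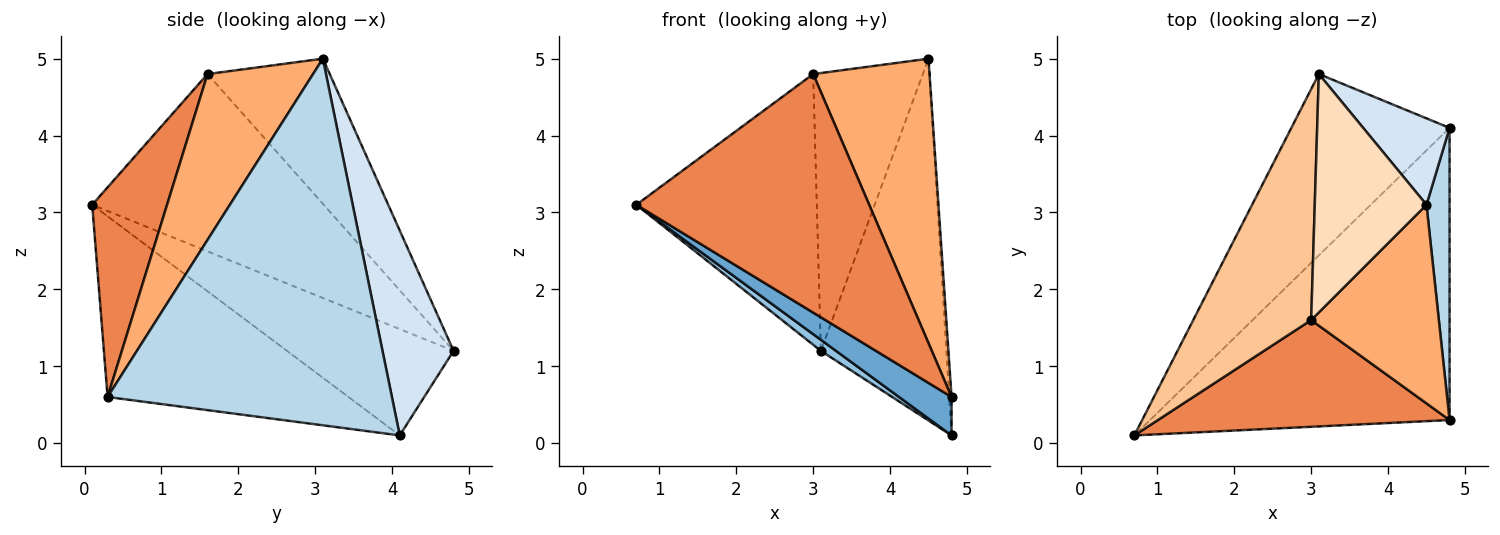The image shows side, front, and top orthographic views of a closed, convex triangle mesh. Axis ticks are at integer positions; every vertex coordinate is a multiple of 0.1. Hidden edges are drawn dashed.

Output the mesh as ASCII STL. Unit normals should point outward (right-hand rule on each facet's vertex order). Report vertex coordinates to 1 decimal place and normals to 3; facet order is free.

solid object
 facet normal -0.513 -0.112 -0.851
  outer loop
   vertex 4.8 4.1 0.1
   vertex 4.8 0.3 0.6
   vertex 0.7 0.1 3.1
  endloop
 endfacet
 facet normal -0.557 -0.051 -0.829
  outer loop
   vertex 4.8 4.1 0.1
   vertex 0.7 0.1 3.1
   vertex 3.1 4.8 1.2
  endloop
 endfacet
 facet normal 0.998 0.008 0.063
  outer loop
   vertex 4.8 4.1 0.1
   vertex 4.5 3.1 5.0
   vertex 4.8 0.3 0.6
  endloop
 endfacet
 facet normal 0.482 0.852 0.203
  outer loop
   vertex 4.8 4.1 0.1
   vertex 3.1 4.8 1.2
   vertex 4.5 3.1 5.0
  endloop
 endfacet
 facet normal 0.282 -0.876 0.392
  outer loop
   vertex 3.0 1.6 4.8
   vertex 0.7 0.1 3.1
   vertex 4.8 0.3 0.6
  endloop
 endfacet
 facet normal 0.597 -0.658 0.459
  outer loop
   vertex 3.0 1.6 4.8
   vertex 4.8 0.3 0.6
   vertex 4.5 3.1 5.0
  endloop
 endfacet
 facet normal -0.698 0.544 0.465
  outer loop
   vertex 3.0 1.6 4.8
   vertex 3.1 4.8 1.2
   vertex 0.7 0.1 3.1
  endloop
 endfacet
 facet normal -0.646 0.579 0.497
  outer loop
   vertex 3.0 1.6 4.8
   vertex 4.5 3.1 5.0
   vertex 3.1 4.8 1.2
  endloop
 endfacet
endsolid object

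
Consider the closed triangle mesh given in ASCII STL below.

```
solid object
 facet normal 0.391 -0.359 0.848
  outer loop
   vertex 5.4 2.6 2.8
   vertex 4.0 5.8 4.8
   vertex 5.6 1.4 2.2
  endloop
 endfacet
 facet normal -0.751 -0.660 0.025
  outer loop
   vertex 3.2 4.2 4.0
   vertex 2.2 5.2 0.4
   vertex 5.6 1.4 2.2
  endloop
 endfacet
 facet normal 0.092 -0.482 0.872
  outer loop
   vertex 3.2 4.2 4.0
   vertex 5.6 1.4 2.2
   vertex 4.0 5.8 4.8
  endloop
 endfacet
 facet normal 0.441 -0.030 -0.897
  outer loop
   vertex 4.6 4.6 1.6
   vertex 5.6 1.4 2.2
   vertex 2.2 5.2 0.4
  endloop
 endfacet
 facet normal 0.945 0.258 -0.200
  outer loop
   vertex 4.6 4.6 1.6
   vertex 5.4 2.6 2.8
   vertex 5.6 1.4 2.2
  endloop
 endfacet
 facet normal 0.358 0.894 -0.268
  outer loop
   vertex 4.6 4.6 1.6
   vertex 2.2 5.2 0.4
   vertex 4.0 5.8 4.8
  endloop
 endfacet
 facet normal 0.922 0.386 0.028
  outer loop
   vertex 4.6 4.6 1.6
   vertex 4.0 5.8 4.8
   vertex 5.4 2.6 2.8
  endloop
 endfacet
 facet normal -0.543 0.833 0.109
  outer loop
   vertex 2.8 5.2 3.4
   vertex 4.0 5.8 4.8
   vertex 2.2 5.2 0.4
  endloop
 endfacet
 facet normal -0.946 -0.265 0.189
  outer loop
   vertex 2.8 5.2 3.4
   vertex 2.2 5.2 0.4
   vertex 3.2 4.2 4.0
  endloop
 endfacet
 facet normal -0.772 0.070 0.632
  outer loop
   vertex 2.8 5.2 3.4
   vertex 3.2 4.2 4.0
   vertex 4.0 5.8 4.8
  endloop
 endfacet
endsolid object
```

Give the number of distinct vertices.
7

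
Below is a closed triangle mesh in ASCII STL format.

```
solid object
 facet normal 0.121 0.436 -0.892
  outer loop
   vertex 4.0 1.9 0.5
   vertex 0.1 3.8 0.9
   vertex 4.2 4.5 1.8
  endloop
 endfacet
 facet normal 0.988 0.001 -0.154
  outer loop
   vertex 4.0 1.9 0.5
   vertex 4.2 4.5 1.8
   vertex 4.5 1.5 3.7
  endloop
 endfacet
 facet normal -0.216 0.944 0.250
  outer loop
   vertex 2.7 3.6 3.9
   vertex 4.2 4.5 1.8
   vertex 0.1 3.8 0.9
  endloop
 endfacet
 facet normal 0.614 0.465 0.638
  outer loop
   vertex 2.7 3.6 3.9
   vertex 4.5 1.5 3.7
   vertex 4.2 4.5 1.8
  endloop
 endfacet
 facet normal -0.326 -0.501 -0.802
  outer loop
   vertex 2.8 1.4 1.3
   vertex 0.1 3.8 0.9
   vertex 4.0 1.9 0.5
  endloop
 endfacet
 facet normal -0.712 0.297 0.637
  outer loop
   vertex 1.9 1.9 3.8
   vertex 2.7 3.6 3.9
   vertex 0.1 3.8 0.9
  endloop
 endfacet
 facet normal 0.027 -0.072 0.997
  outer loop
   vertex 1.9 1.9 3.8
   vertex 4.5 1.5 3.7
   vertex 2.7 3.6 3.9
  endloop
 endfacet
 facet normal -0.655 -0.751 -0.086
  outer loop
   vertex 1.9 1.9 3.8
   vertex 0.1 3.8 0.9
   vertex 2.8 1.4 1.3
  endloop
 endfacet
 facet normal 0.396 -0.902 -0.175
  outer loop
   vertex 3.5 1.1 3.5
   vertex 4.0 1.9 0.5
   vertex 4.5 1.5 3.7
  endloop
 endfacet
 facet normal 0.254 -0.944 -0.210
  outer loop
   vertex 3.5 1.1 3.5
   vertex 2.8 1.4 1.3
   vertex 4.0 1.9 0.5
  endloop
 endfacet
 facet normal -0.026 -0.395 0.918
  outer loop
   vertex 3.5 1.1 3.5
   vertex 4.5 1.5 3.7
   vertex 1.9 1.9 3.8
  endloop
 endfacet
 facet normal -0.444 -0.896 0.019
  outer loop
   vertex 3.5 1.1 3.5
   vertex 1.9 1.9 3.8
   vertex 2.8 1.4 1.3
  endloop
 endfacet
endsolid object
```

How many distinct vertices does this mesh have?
8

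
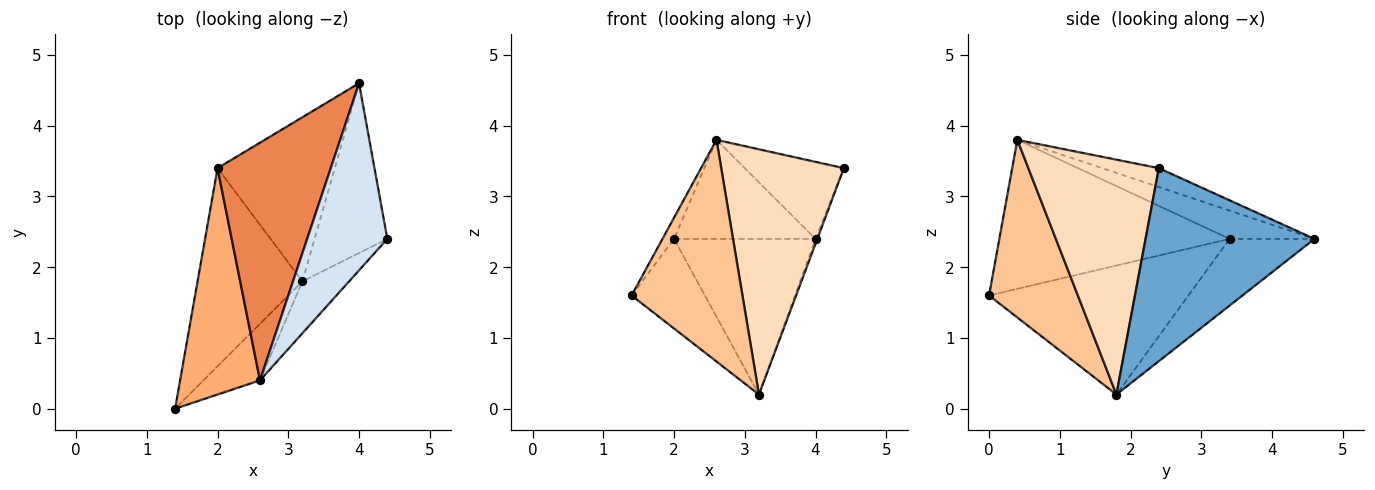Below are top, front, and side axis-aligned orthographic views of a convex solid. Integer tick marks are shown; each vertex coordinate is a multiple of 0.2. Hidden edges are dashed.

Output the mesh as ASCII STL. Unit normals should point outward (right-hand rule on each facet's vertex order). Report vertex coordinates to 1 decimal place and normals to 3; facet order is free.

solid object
 facet normal 0.936 0.010 -0.353
  outer loop
   vertex 3.2 1.8 0.2
   vertex 4.0 4.6 2.4
   vertex 4.4 2.4 3.4
  endloop
 endfacet
 facet normal -0.746 0.274 -0.607
  outer loop
   vertex 2.0 3.4 2.4
   vertex 3.2 1.8 0.2
   vertex 1.4 0.0 1.6
  endloop
 endfacet
 facet normal -0.382 0.636 -0.671
  outer loop
   vertex 2.0 3.4 2.4
   vertex 4.0 4.6 2.4
   vertex 3.2 1.8 0.2
  endloop
 endfacet
 facet normal -0.213 0.372 0.904
  outer loop
   vertex 2.6 0.4 3.8
   vertex 4.4 2.4 3.4
   vertex 4.0 4.6 2.4
  endloop
 endfacet
 facet normal -0.225 0.375 0.899
  outer loop
   vertex 2.6 0.4 3.8
   vertex 4.0 4.6 2.4
   vertex 2.0 3.4 2.4
  endloop
 endfacet
 facet normal -0.880 0.044 0.472
  outer loop
   vertex 2.6 0.4 3.8
   vertex 2.0 3.4 2.4
   vertex 1.4 0.0 1.6
  endloop
 endfacet
 facet normal 0.613 -0.765 -0.195
  outer loop
   vertex 2.6 0.4 3.8
   vertex 1.4 0.0 1.6
   vertex 3.2 1.8 0.2
  endloop
 endfacet
 facet normal 0.721 -0.678 -0.143
  outer loop
   vertex 2.6 0.4 3.8
   vertex 3.2 1.8 0.2
   vertex 4.4 2.4 3.4
  endloop
 endfacet
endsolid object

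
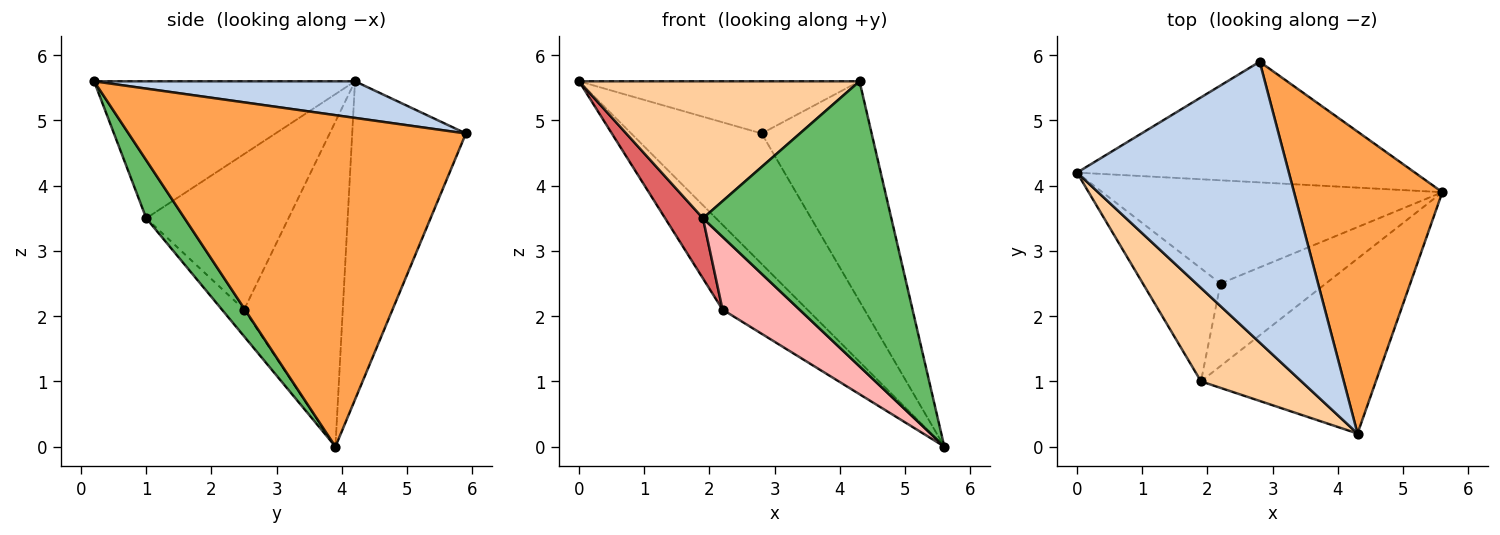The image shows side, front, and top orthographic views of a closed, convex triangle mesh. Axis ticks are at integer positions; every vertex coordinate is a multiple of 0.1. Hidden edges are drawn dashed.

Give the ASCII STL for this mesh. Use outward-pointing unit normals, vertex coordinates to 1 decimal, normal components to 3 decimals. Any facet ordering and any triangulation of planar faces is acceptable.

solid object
 facet normal -0.539 0.618 -0.572
  outer loop
   vertex 2.8 5.9 4.8
   vertex 5.6 3.9 0.0
   vertex 0.0 4.2 5.6
  endloop
 endfacet
 facet normal 0.168 0.180 0.969
  outer loop
   vertex 2.8 5.9 4.8
   vertex 0.0 4.2 5.6
   vertex 4.3 0.2 5.6
  endloop
 endfacet
 facet normal 0.875 0.285 0.392
  outer loop
   vertex 2.8 5.9 4.8
   vertex 4.3 0.2 5.6
   vertex 5.6 3.9 0.0
  endloop
 endfacet
 facet normal -0.609 -0.655 0.447
  outer loop
   vertex 1.9 1.0 3.5
   vertex 4.3 0.2 5.6
   vertex 0.0 4.2 5.6
  endloop
 endfacet
 facet normal 0.171 -0.840 -0.515
  outer loop
   vertex 1.9 1.0 3.5
   vertex 5.6 3.9 0.0
   vertex 4.3 0.2 5.6
  endloop
 endfacet
 facet normal -0.594 0.511 -0.621
  outer loop
   vertex 2.2 2.5 2.1
   vertex 0.0 4.2 5.6
   vertex 5.6 3.9 0.0
  endloop
 endfacet
 facet normal -0.870 -0.232 -0.435
  outer loop
   vertex 2.2 2.5 2.1
   vertex 1.9 1.0 3.5
   vertex 0.0 4.2 5.6
  endloop
 endfacet
 facet normal -0.187 -0.650 -0.737
  outer loop
   vertex 2.2 2.5 2.1
   vertex 5.6 3.9 0.0
   vertex 1.9 1.0 3.5
  endloop
 endfacet
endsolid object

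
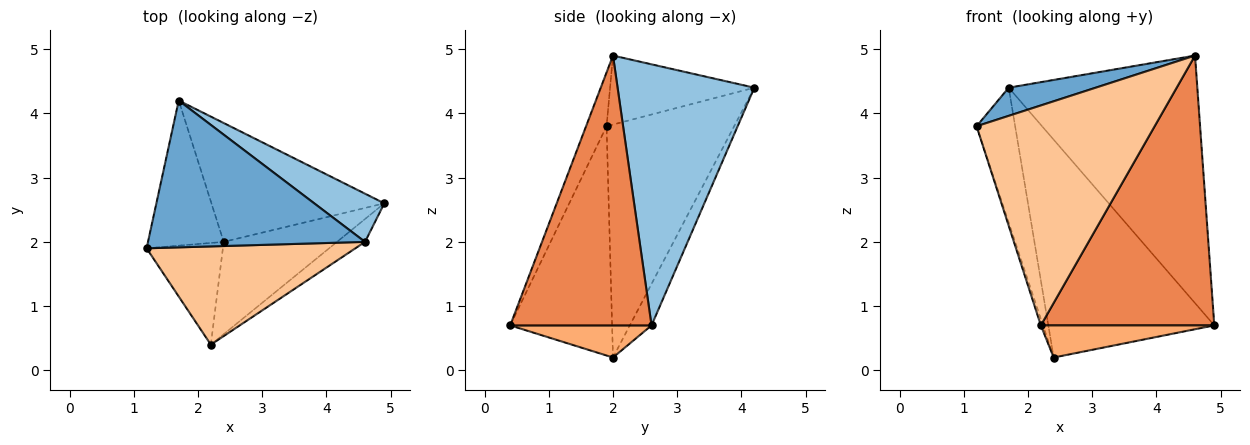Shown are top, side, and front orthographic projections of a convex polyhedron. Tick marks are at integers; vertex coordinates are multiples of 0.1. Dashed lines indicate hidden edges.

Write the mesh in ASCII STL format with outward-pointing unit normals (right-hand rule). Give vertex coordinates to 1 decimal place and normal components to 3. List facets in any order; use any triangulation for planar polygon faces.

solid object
 facet normal -0.298 -0.180 0.937
  outer loop
   vertex 4.6 2.0 4.9
   vertex 1.7 4.2 4.4
   vertex 1.2 1.9 3.8
  endloop
 endfacet
 facet normal 0.580 0.800 0.156
  outer loop
   vertex 4.6 2.0 4.9
   vertex 4.9 2.6 0.7
   vertex 1.7 4.2 4.4
  endloop
 endfacet
 facet normal -0.914 0.276 -0.297
  outer loop
   vertex 2.4 2.0 0.2
   vertex 1.2 1.9 3.8
   vertex 1.7 4.2 4.4
  endloop
 endfacet
 facet normal -0.114 0.872 -0.476
  outer loop
   vertex 2.4 2.0 0.2
   vertex 1.7 4.2 4.4
   vertex 4.9 2.6 0.7
  endloop
 endfacet
 facet normal 0.630 -0.774 -0.065
  outer loop
   vertex 2.2 0.4 0.7
   vertex 4.9 2.6 0.7
   vertex 4.6 2.0 4.9
  endloop
 endfacet
 facet normal 0.259 -0.317 -0.912
  outer loop
   vertex 2.2 0.4 0.7
   vertex 2.4 2.0 0.2
   vertex 4.9 2.6 0.7
  endloop
 endfacet
 facet normal -0.105 -0.908 0.406
  outer loop
   vertex 2.2 0.4 0.7
   vertex 4.6 2.0 4.9
   vertex 1.2 1.9 3.8
  endloop
 endfacet
 facet normal -0.949 0.020 -0.316
  outer loop
   vertex 2.2 0.4 0.7
   vertex 1.2 1.9 3.8
   vertex 2.4 2.0 0.2
  endloop
 endfacet
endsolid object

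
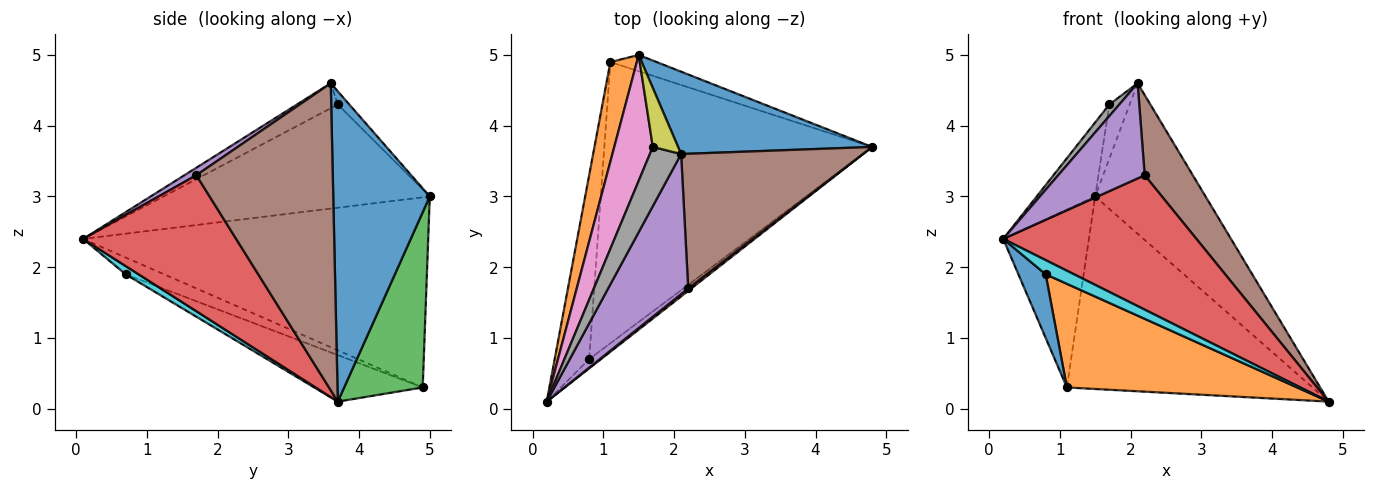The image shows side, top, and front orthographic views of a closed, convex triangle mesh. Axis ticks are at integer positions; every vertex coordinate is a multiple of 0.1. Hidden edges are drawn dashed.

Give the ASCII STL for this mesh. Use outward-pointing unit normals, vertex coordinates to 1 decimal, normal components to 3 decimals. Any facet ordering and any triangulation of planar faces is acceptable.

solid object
 facet normal 0.609 0.696 0.381
  outer loop
   vertex 2.1 3.6 4.6
   vertex 4.8 3.7 0.1
   vertex 1.5 5.0 3.0
  endloop
 endfacet
 facet normal -0.962 0.239 0.134
  outer loop
   vertex 1.1 4.9 0.3
   vertex 0.2 0.1 2.4
   vertex 1.5 5.0 3.0
  endloop
 endfacet
 facet normal 0.304 0.949 -0.080
  outer loop
   vertex 1.1 4.9 0.3
   vertex 1.5 5.0 3.0
   vertex 4.8 3.7 0.1
  endloop
 endfacet
 facet normal 0.621 -0.784 0.014
  outer loop
   vertex 2.2 1.7 3.3
   vertex 0.2 0.1 2.4
   vertex 4.8 3.7 0.1
  endloop
 endfacet
 facet normal 0.077 -0.560 0.825
  outer loop
   vertex 2.2 1.7 3.3
   vertex 2.1 3.6 4.6
   vertex 0.2 0.1 2.4
  endloop
 endfacet
 facet normal 0.823 -0.290 0.488
  outer loop
   vertex 2.2 1.7 3.3
   vertex 4.8 3.7 0.1
   vertex 2.1 3.6 4.6
  endloop
 endfacet
 facet normal -0.918 0.201 0.343
  outer loop
   vertex 1.7 3.7 4.3
   vertex 1.5 5.0 3.0
   vertex 0.2 0.1 2.4
  endloop
 endfacet
 facet normal -0.617 -0.151 0.772
  outer loop
   vertex 1.7 3.7 4.3
   vertex 0.2 0.1 2.4
   vertex 2.1 3.6 4.6
  endloop
 endfacet
 facet normal -0.357 0.632 0.687
  outer loop
   vertex 1.7 3.7 4.3
   vertex 2.1 3.6 4.6
   vertex 1.5 5.0 3.0
  endloop
 endfacet
 facet normal 0.357 -0.782 -0.510
  outer loop
   vertex 0.8 0.7 1.9
   vertex 4.8 3.7 0.1
   vertex 0.2 0.1 2.4
  endloop
 endfacet
 facet normal -0.418 -0.297 -0.858
  outer loop
   vertex 0.8 0.7 1.9
   vertex 0.2 0.1 2.4
   vertex 1.1 4.9 0.3
  endloop
 endfacet
 facet normal -0.161 -0.341 -0.926
  outer loop
   vertex 0.8 0.7 1.9
   vertex 1.1 4.9 0.3
   vertex 4.8 3.7 0.1
  endloop
 endfacet
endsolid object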